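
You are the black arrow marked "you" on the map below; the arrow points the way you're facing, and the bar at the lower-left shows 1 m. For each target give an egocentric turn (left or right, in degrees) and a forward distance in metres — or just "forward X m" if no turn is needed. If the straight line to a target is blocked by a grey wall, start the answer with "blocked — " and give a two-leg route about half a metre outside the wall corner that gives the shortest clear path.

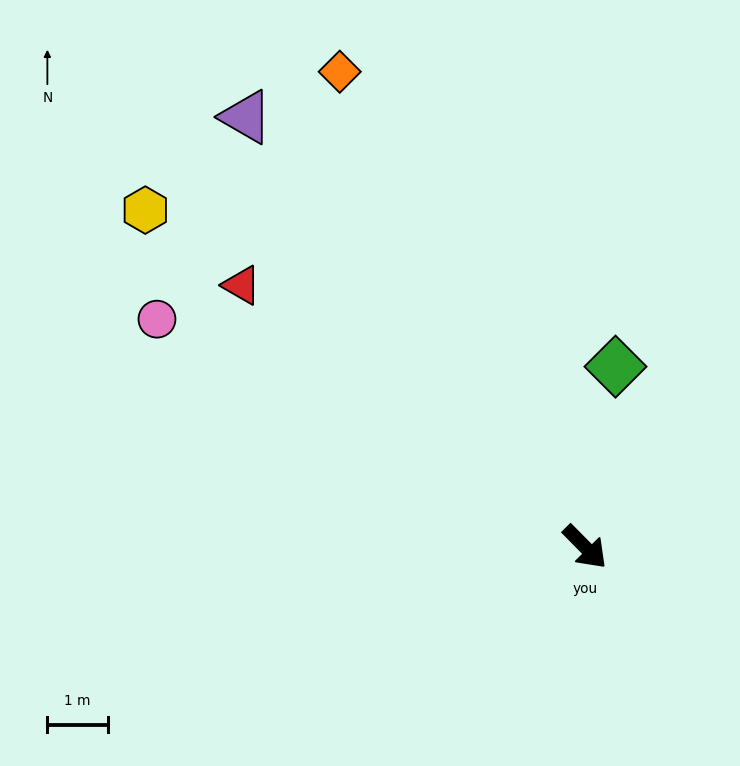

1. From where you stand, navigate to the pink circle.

turn right 163°, forward 8.0 m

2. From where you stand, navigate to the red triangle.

turn right 172°, forward 7.1 m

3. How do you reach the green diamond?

turn left 126°, forward 3.0 m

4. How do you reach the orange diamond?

turn left 163°, forward 8.8 m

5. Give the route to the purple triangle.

turn left 174°, forward 9.0 m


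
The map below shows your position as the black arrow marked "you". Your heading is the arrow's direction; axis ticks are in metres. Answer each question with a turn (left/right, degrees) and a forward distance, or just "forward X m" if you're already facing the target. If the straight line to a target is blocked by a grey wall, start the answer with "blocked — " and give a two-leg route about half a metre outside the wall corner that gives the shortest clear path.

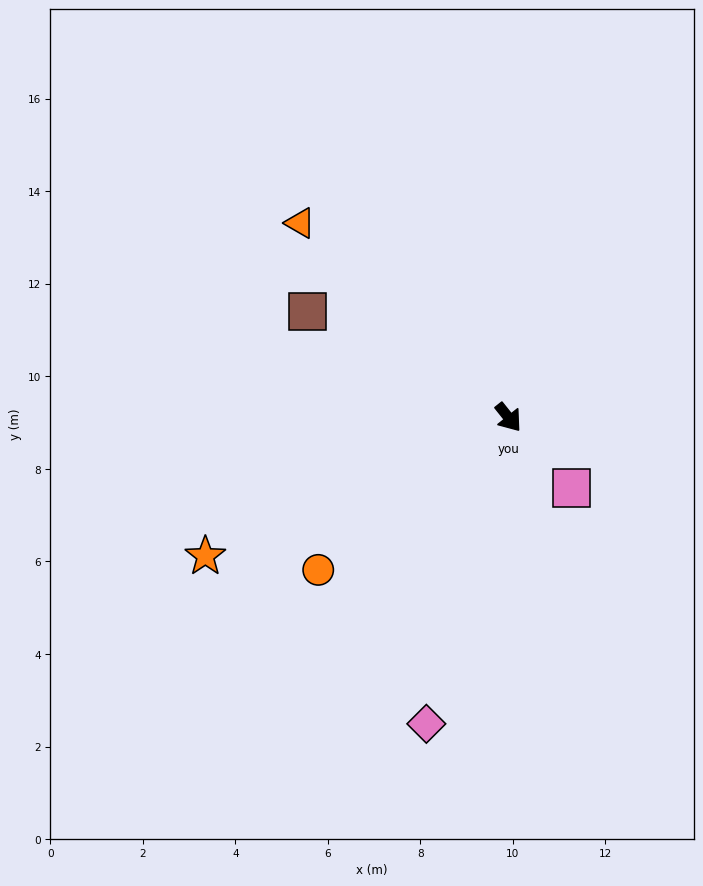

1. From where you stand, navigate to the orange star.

turn right 104°, forward 7.2 m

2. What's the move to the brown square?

turn right 156°, forward 4.9 m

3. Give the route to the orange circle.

turn right 90°, forward 5.3 m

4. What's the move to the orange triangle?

turn right 172°, forward 6.2 m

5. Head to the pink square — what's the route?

turn left 3°, forward 2.0 m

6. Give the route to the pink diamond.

turn right 54°, forward 6.9 m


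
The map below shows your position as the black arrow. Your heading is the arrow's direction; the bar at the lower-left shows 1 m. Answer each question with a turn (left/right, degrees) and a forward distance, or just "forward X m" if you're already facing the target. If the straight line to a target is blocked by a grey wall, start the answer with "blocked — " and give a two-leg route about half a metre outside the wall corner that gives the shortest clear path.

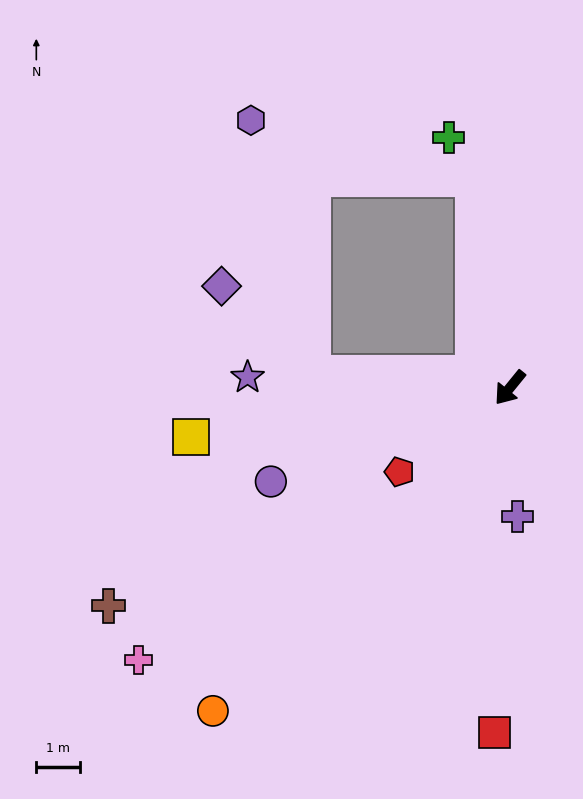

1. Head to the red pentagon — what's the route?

turn right 14°, forward 3.2 m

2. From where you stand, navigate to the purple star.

turn right 53°, forward 6.0 m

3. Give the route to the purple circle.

turn right 29°, forward 5.9 m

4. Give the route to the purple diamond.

blocked — turn right 55°, forward 4.5 m, then turn right 40°, forward 2.9 m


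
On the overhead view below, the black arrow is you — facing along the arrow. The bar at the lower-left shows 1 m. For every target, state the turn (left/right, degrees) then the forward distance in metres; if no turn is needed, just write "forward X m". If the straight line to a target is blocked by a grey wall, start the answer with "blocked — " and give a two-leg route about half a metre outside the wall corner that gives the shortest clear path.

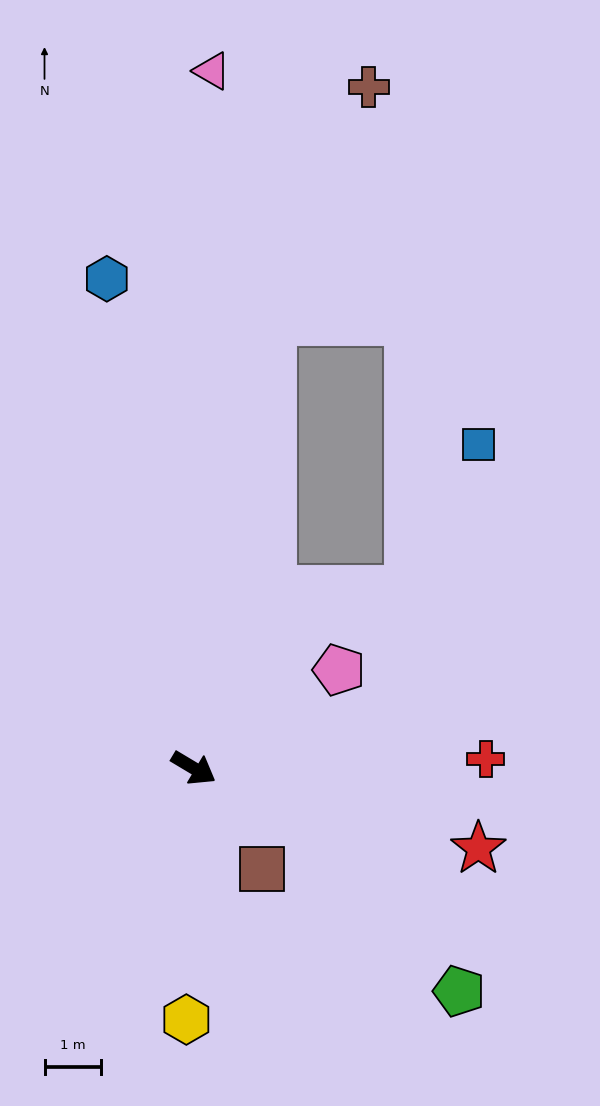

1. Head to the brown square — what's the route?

turn right 25°, forward 2.2 m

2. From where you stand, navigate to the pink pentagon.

turn left 65°, forward 3.1 m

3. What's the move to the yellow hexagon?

turn right 61°, forward 4.5 m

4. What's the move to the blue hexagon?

turn left 131°, forward 8.8 m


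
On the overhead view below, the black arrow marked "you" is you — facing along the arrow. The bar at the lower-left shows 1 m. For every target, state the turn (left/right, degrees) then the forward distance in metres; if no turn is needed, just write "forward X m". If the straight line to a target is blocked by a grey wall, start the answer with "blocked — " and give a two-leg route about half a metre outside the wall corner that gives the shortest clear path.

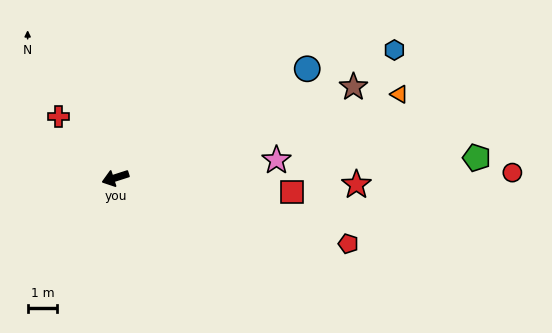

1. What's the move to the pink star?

turn left 168°, forward 5.4 m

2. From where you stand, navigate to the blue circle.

turn right 168°, forward 7.4 m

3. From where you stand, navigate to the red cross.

turn right 65°, forward 2.8 m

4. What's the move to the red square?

turn left 158°, forward 6.0 m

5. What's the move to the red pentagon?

turn left 146°, forward 8.1 m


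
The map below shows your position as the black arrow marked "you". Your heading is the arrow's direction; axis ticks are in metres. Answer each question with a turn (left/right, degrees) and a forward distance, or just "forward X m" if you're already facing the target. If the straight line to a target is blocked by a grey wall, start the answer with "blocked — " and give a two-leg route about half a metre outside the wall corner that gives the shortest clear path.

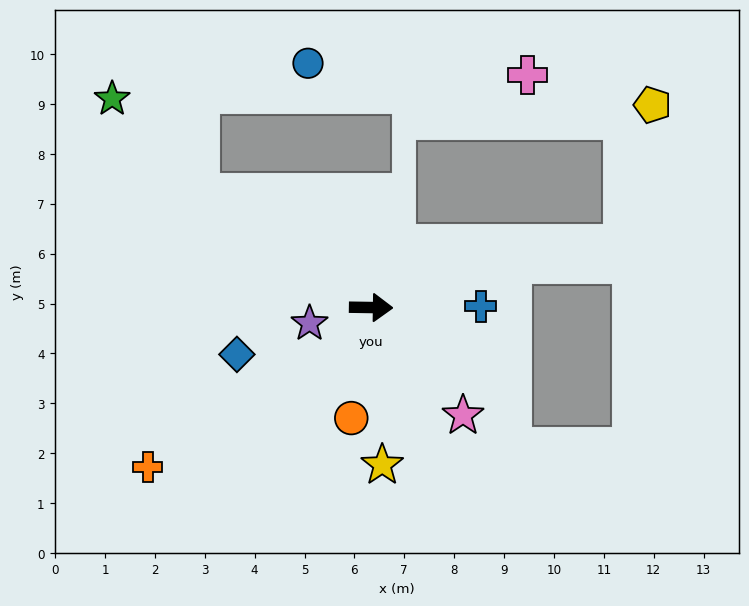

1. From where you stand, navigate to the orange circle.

turn right 99°, forward 2.3 m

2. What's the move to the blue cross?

forward 2.2 m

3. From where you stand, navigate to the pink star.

turn right 49°, forward 2.8 m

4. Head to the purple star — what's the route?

turn right 165°, forward 1.3 m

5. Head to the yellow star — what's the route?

turn right 85°, forward 3.2 m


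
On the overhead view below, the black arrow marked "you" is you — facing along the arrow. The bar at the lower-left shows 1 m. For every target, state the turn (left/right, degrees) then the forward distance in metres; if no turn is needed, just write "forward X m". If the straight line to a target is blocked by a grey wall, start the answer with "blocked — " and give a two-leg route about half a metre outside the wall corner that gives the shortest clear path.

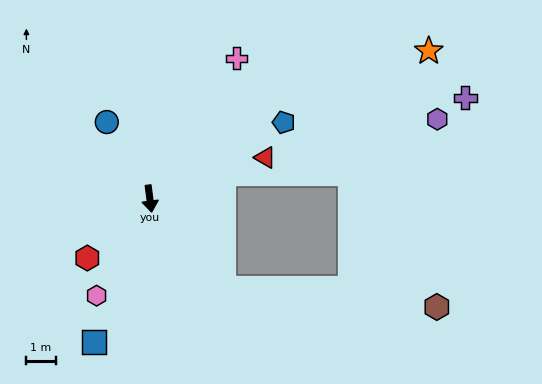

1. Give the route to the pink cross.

turn left 141°, forward 5.6 m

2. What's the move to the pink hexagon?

turn right 36°, forward 3.8 m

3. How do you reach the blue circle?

turn right 158°, forward 3.0 m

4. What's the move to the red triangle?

turn left 102°, forward 4.2 m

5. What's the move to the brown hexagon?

blocked — turn left 32°, forward 4.0 m, then turn left 46°, forward 7.3 m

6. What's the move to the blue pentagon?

turn left 112°, forward 5.3 m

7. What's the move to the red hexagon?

turn right 54°, forward 2.9 m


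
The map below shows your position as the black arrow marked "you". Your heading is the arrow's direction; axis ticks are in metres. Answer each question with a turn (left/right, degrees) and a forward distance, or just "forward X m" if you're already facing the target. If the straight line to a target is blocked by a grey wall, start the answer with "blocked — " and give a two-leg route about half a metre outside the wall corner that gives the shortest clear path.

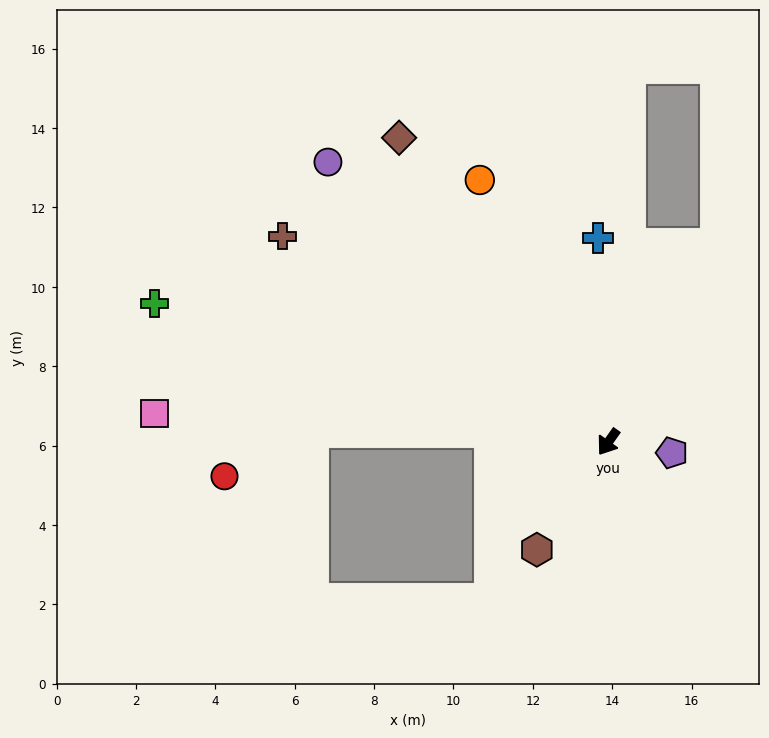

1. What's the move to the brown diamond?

turn right 110°, forward 9.3 m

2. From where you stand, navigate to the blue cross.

turn right 142°, forward 5.1 m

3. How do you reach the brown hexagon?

forward 3.3 m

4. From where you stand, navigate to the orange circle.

turn right 119°, forward 7.4 m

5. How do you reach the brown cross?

turn right 87°, forward 9.7 m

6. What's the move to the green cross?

turn right 72°, forward 12.0 m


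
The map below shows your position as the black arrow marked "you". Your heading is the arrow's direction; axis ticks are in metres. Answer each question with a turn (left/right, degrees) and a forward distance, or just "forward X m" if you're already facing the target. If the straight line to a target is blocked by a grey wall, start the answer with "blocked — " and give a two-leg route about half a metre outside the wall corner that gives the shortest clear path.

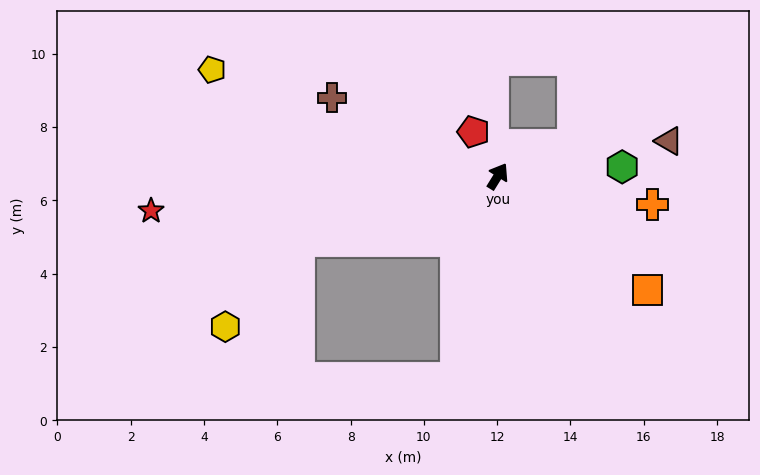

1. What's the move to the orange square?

turn right 95°, forward 5.1 m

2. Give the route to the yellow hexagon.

blocked — turn left 140°, forward 5.7 m, then turn left 31°, forward 3.1 m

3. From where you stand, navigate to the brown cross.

turn left 96°, forward 5.0 m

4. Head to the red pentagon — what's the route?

turn left 60°, forward 1.4 m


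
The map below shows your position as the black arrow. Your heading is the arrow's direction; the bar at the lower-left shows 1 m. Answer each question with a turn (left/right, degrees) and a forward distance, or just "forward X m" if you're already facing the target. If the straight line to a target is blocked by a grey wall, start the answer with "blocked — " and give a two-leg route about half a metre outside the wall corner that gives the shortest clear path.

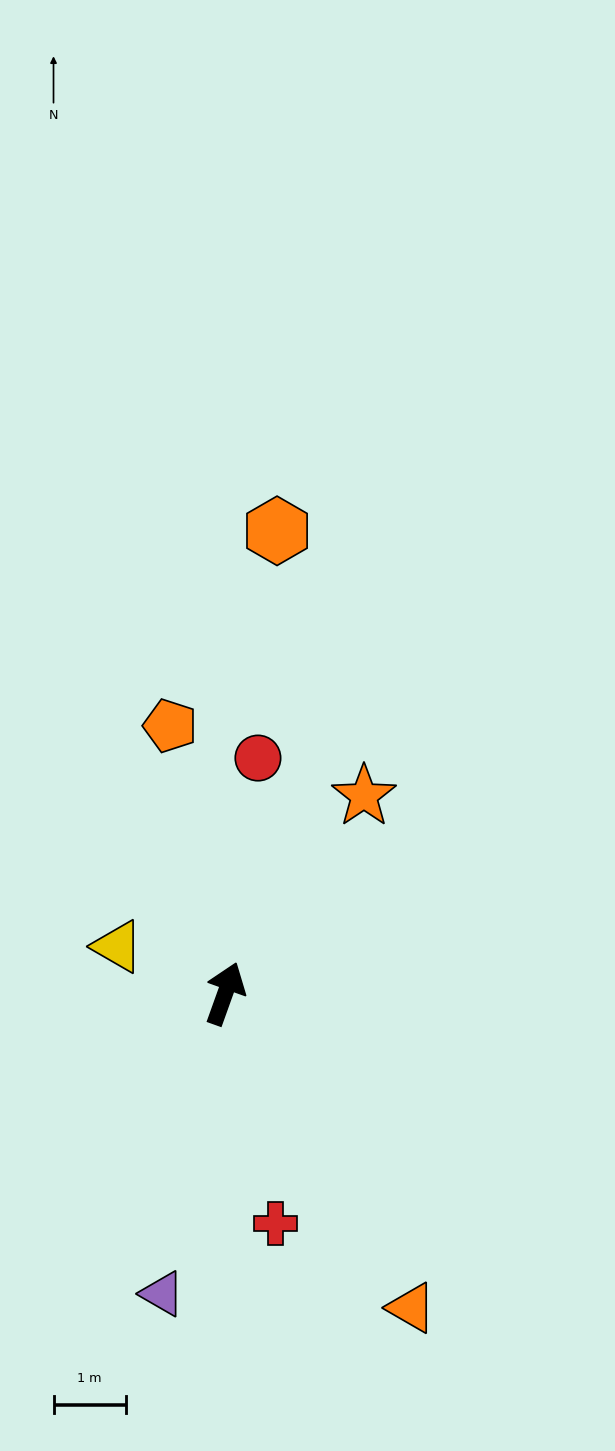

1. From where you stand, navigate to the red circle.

turn left 12°, forward 3.3 m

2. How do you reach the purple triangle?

turn right 172°, forward 4.2 m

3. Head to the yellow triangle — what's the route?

turn left 86°, forward 1.6 m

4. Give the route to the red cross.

turn right 148°, forward 3.3 m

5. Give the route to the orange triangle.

turn right 130°, forward 5.1 m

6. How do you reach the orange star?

turn right 15°, forward 3.3 m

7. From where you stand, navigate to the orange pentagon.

turn left 31°, forward 3.8 m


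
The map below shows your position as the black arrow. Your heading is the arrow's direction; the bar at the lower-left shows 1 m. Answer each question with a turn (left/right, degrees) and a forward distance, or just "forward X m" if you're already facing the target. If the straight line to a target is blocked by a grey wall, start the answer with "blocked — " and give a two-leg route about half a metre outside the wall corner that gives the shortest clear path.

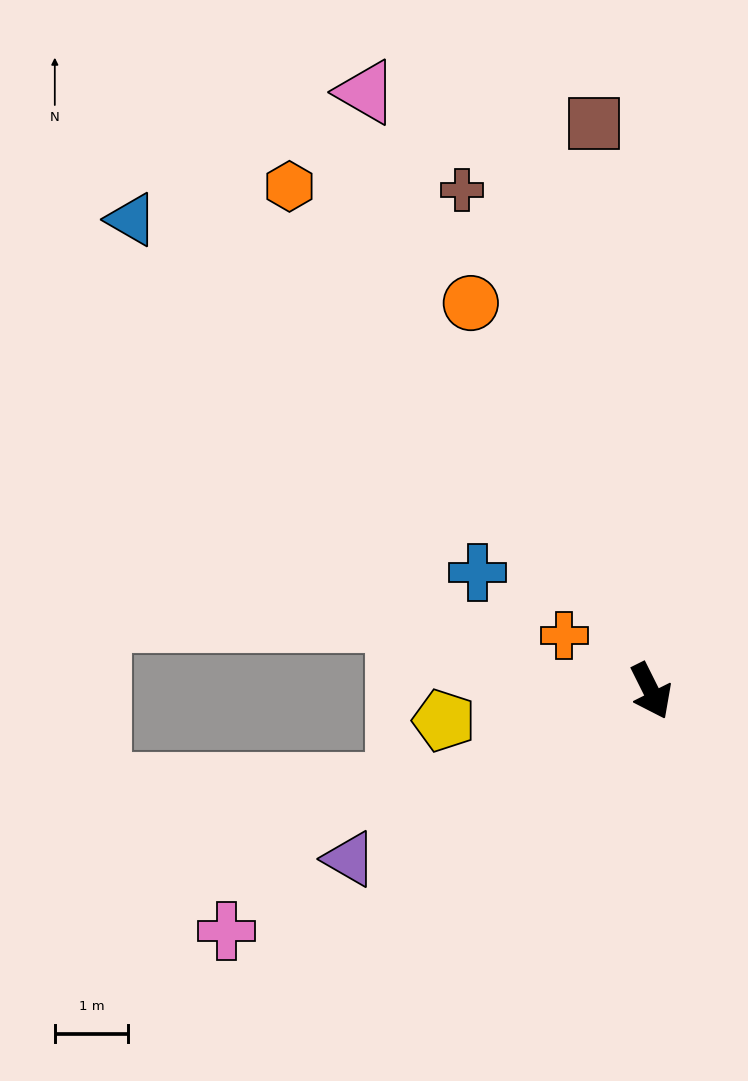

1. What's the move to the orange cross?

turn right 149°, forward 1.4 m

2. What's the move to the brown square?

turn left 159°, forward 7.7 m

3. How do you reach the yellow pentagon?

turn right 108°, forward 2.8 m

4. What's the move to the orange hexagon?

turn right 171°, forward 8.4 m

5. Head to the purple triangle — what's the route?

turn right 87°, forward 4.7 m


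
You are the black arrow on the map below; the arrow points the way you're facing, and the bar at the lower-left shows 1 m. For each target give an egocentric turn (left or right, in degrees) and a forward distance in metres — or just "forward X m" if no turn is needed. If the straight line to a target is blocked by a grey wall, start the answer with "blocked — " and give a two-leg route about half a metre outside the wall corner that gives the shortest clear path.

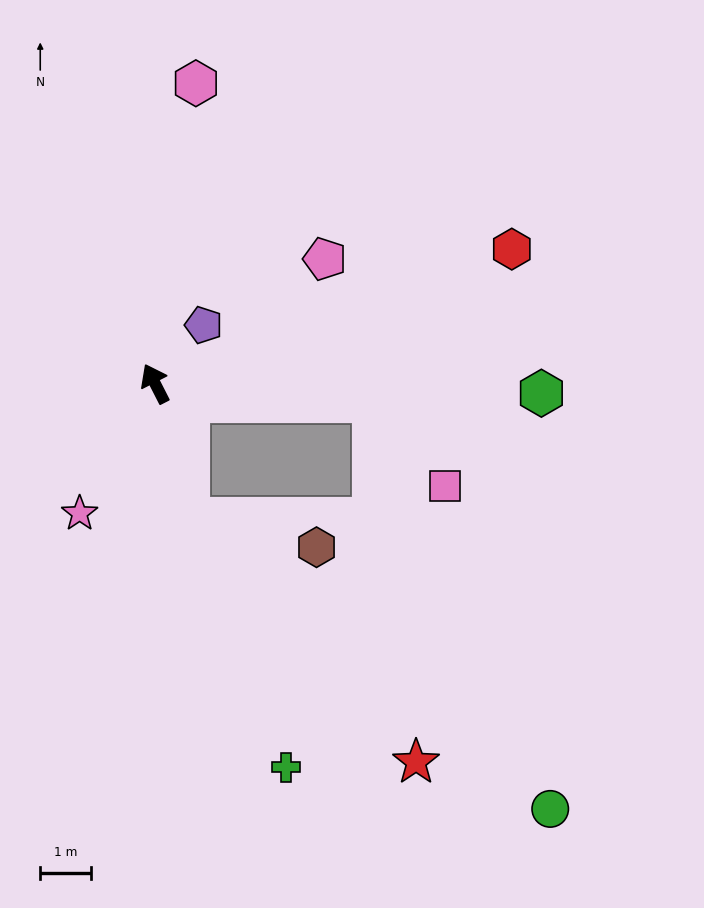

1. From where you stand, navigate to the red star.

blocked — turn left 167°, forward 2.7 m, then turn left 29°, forward 6.6 m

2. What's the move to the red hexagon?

turn right 96°, forward 7.5 m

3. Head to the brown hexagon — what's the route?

blocked — turn left 167°, forward 2.7 m, then turn left 63°, forward 2.6 m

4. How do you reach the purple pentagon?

turn right 67°, forward 1.5 m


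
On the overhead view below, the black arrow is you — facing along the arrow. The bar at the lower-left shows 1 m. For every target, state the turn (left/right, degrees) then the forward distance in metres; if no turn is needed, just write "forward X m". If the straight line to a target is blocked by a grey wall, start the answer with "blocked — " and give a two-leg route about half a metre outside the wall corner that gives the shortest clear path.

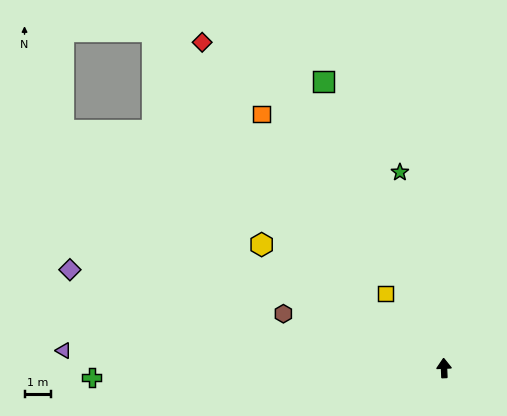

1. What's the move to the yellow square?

turn left 36°, forward 3.6 m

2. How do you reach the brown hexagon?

turn left 69°, forward 6.5 m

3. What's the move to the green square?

turn left 20°, forward 11.9 m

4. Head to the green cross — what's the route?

turn left 89°, forward 13.5 m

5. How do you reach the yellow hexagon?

turn left 53°, forward 8.4 m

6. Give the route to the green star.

turn left 10°, forward 7.7 m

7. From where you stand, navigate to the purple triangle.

turn left 85°, forward 14.6 m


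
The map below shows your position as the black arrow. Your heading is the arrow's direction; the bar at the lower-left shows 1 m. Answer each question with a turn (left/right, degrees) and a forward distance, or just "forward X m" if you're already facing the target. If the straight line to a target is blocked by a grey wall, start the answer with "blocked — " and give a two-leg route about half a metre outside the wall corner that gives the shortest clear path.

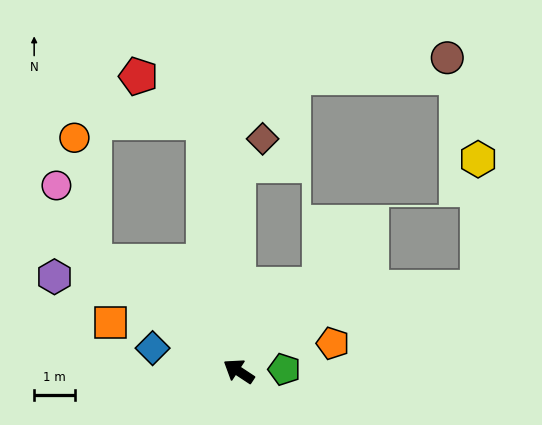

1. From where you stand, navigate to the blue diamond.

turn left 18°, forward 2.2 m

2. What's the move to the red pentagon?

blocked — turn right 49°, forward 6.1 m, then turn left 47°, forward 1.9 m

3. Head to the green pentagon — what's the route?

turn right 144°, forward 1.1 m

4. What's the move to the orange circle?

blocked — turn right 4°, forward 4.4 m, then turn right 43°, forward 3.0 m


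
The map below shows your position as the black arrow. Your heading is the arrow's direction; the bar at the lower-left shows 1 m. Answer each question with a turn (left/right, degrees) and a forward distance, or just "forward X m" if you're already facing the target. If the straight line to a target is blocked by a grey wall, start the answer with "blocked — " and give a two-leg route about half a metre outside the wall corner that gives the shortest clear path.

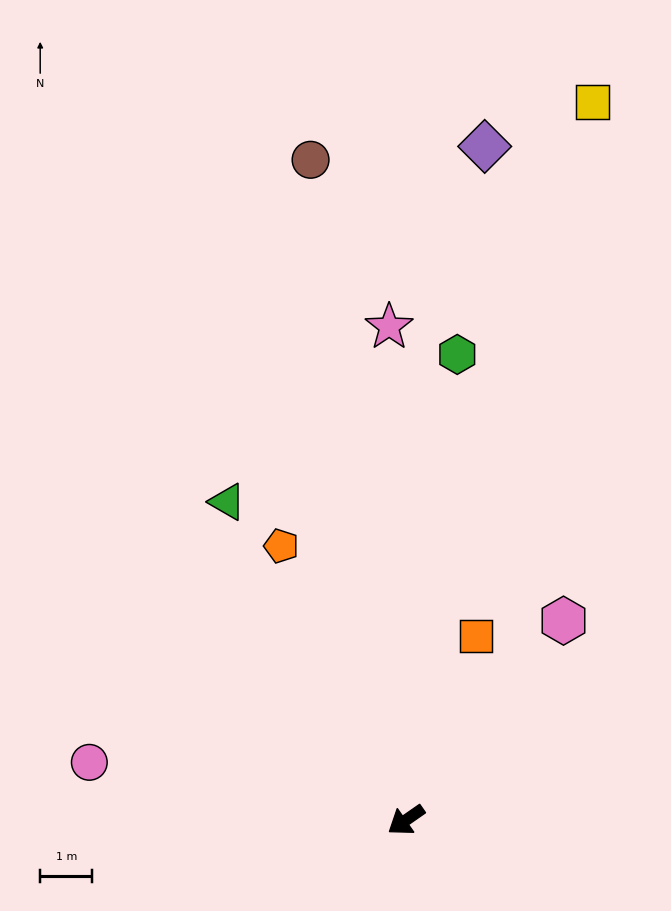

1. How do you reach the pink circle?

turn right 45°, forward 6.2 m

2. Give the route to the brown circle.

turn right 117°, forward 12.8 m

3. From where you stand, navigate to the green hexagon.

turn right 131°, forward 9.0 m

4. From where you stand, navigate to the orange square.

turn right 146°, forward 3.8 m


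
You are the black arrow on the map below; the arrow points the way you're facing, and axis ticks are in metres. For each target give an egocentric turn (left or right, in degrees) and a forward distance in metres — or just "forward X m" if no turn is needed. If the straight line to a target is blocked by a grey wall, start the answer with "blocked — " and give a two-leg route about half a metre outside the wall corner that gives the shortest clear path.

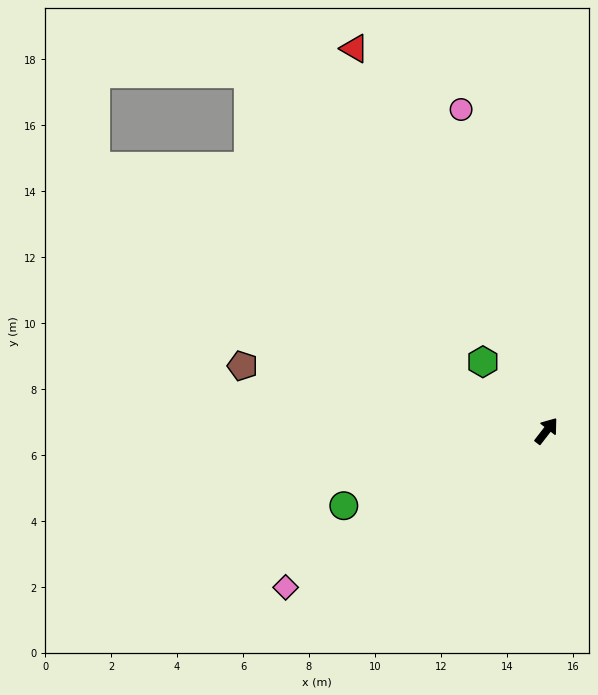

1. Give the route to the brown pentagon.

turn left 116°, forward 9.4 m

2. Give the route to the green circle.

turn left 148°, forward 6.6 m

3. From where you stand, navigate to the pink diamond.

turn left 159°, forward 9.2 m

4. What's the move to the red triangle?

turn left 64°, forward 13.0 m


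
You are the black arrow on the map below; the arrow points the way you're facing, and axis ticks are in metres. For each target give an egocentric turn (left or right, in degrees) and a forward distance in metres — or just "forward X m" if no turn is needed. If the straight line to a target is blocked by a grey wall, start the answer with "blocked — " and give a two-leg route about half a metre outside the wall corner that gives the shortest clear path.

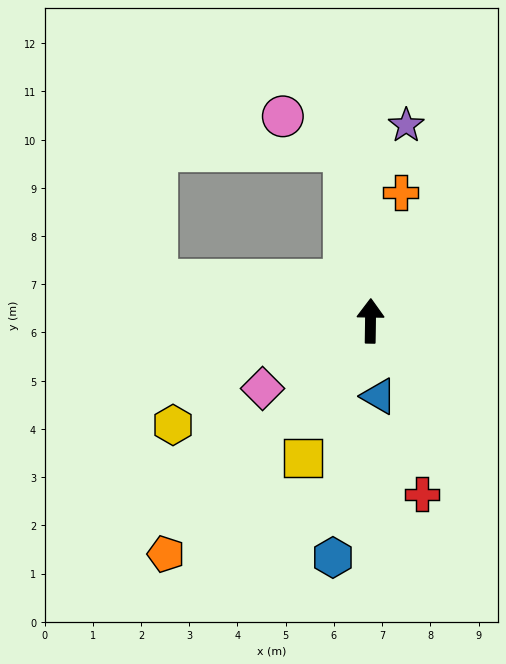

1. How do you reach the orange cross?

turn right 12°, forward 2.7 m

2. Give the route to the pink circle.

blocked — turn left 10°, forward 3.6 m, then turn left 51°, forward 1.5 m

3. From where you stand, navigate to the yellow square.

turn left 155°, forward 3.2 m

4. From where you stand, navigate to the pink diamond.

turn left 123°, forward 2.6 m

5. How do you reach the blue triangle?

turn right 173°, forward 1.6 m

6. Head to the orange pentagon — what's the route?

turn left 140°, forward 6.4 m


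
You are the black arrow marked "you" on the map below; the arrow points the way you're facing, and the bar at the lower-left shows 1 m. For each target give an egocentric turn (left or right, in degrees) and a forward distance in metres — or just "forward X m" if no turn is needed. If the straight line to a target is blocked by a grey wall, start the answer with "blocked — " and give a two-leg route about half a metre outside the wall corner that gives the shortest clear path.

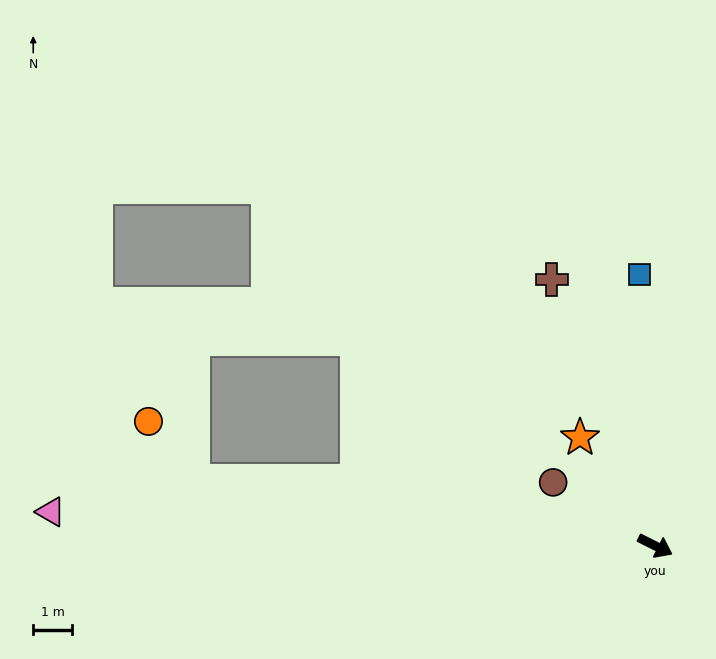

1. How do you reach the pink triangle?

turn right 157°, forward 15.6 m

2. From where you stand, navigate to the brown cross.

turn left 138°, forward 7.3 m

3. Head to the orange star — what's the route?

turn left 151°, forward 3.4 m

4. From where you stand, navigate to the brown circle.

turn left 175°, forward 3.1 m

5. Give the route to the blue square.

turn left 120°, forward 7.0 m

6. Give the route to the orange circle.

blocked — turn right 162°, forward 12.0 m, then turn right 44°, forward 1.9 m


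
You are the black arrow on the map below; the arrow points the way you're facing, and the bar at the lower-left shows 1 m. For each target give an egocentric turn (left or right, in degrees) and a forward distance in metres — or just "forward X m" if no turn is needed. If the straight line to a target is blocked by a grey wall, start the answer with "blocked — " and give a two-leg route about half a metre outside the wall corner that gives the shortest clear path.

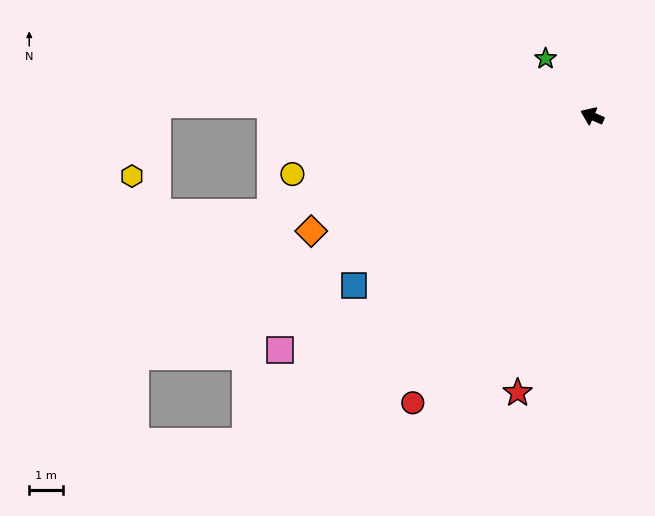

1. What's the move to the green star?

turn right 27°, forward 2.2 m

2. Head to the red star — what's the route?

turn left 98°, forward 8.5 m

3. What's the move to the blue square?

turn left 59°, forward 8.7 m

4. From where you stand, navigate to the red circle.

turn left 82°, forward 10.1 m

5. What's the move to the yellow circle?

turn left 34°, forward 9.1 m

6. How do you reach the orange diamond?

turn left 46°, forward 9.0 m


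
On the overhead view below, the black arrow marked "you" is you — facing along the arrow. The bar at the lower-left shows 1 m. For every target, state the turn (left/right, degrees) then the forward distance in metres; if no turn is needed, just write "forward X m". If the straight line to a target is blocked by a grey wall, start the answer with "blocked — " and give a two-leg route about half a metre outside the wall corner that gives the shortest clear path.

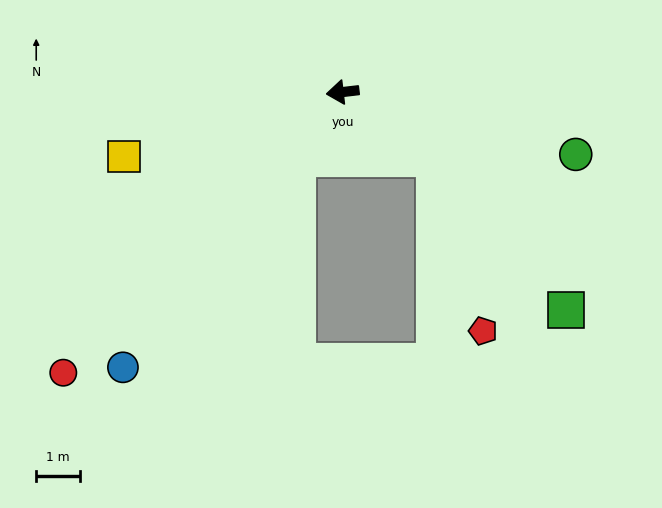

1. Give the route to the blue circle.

turn left 45°, forward 8.0 m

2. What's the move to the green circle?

turn left 158°, forward 5.5 m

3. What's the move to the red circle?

turn left 38°, forward 9.0 m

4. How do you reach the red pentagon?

blocked — turn left 137°, forward 2.6 m, then turn right 38°, forward 4.1 m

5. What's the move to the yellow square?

turn left 10°, forward 5.2 m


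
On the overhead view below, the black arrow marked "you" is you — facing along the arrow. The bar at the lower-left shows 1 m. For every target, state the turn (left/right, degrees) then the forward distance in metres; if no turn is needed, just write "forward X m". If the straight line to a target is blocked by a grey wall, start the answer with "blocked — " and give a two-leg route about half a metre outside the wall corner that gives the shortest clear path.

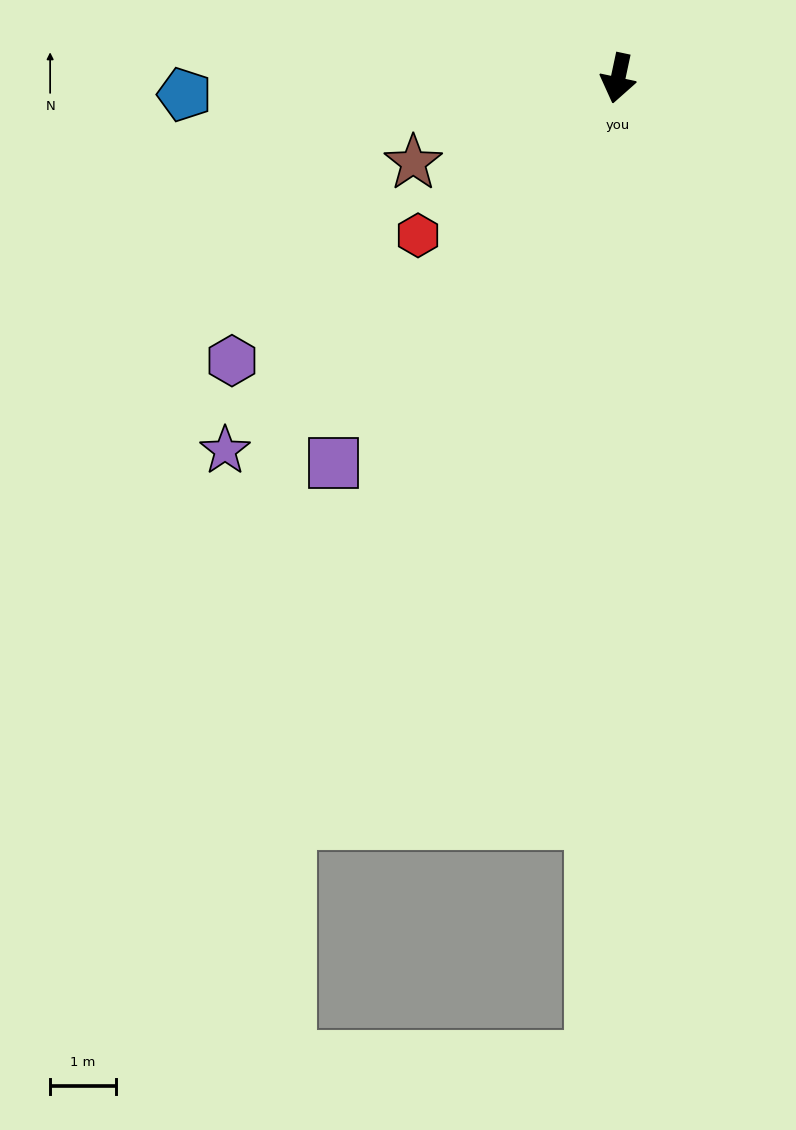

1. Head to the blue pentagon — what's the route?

turn right 76°, forward 6.6 m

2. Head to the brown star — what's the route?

turn right 56°, forward 3.4 m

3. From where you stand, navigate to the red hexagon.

turn right 40°, forward 3.9 m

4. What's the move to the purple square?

turn right 24°, forward 7.2 m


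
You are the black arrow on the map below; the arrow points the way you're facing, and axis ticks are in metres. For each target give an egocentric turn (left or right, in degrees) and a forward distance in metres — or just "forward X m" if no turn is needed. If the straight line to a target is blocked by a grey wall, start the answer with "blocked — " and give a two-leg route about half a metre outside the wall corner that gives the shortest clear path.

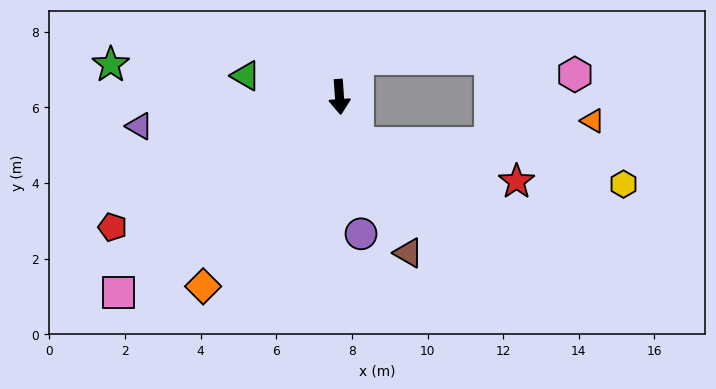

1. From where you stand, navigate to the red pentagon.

turn right 64°, forward 6.9 m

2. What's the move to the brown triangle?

turn left 20°, forward 4.5 m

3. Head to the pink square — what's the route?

turn right 52°, forward 7.8 m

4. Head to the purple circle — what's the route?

turn left 5°, forward 3.7 m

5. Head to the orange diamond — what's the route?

turn right 40°, forward 6.2 m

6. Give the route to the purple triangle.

turn right 86°, forward 5.3 m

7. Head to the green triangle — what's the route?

turn right 107°, forward 2.5 m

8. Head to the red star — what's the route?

blocked — turn left 18°, forward 1.3 m, then turn left 54°, forward 4.3 m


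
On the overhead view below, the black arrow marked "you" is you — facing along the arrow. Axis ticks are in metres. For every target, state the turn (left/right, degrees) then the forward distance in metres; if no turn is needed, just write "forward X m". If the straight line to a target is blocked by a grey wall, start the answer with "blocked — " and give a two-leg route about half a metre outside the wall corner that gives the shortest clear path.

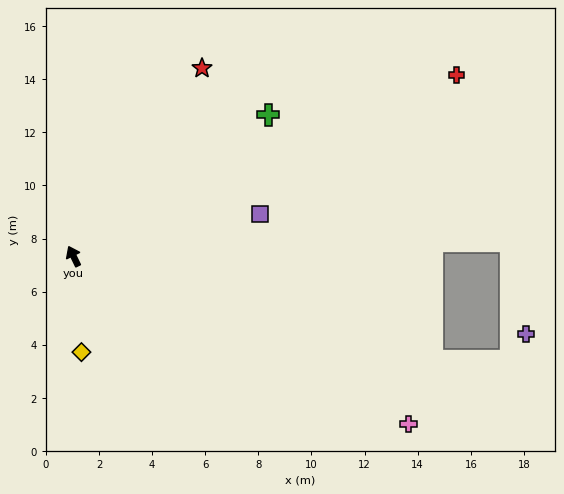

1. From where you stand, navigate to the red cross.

turn right 91°, forward 16.0 m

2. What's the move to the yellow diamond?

turn left 159°, forward 3.6 m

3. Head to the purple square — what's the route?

turn right 103°, forward 7.2 m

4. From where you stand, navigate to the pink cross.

turn right 143°, forward 14.1 m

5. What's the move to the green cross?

turn right 80°, forward 9.1 m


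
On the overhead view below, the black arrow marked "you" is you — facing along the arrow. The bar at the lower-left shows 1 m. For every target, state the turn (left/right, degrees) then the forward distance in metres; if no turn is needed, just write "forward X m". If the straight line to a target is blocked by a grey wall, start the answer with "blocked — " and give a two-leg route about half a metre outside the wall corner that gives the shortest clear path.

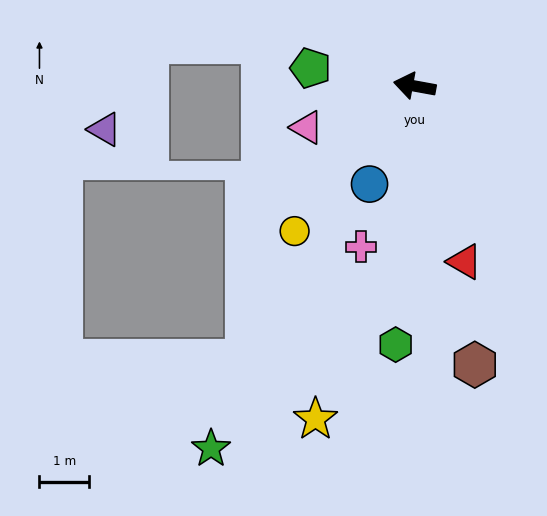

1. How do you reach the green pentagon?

forward 2.1 m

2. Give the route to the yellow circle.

turn left 61°, forward 3.8 m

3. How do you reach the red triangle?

turn left 116°, forward 3.7 m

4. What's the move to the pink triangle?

turn left 31°, forward 2.3 m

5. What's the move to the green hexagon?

turn left 96°, forward 5.2 m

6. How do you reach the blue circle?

turn left 76°, forward 2.2 m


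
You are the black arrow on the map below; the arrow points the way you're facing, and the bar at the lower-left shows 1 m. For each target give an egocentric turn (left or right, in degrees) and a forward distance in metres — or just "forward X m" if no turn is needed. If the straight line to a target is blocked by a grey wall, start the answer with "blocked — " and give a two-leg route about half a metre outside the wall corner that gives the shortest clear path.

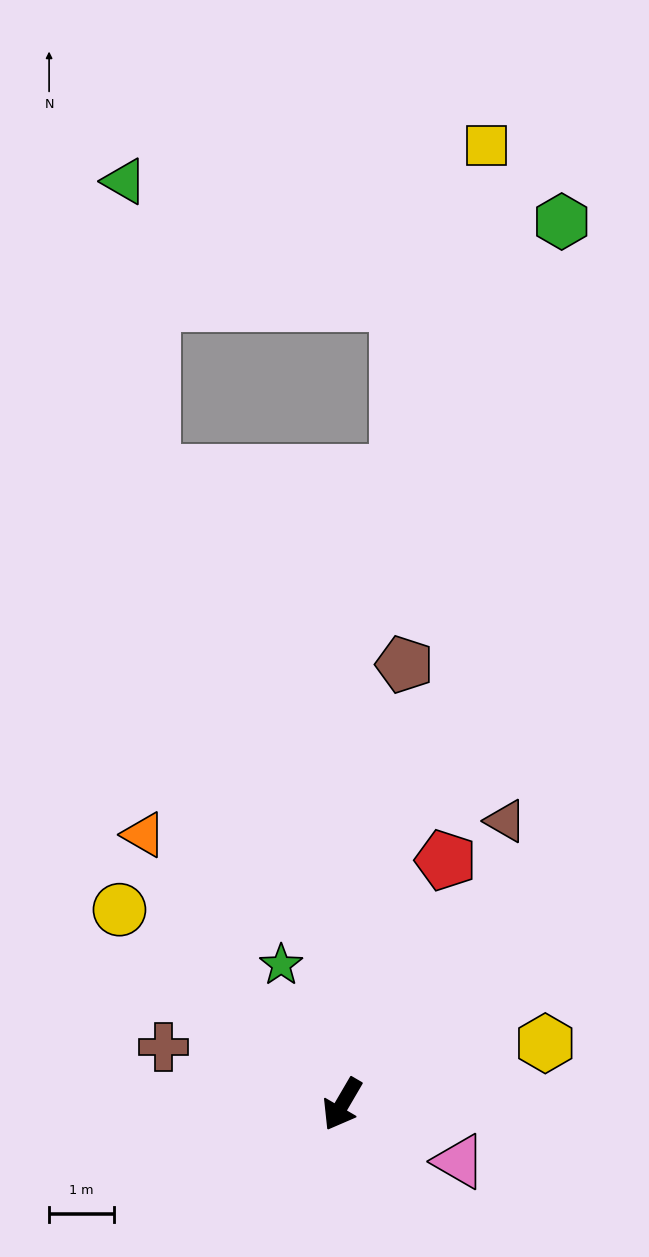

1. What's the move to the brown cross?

turn right 77°, forward 2.9 m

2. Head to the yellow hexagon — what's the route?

turn left 137°, forward 3.3 m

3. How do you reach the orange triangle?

turn right 113°, forward 5.2 m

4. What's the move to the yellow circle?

turn right 101°, forward 4.6 m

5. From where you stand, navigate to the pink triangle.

turn left 94°, forward 2.0 m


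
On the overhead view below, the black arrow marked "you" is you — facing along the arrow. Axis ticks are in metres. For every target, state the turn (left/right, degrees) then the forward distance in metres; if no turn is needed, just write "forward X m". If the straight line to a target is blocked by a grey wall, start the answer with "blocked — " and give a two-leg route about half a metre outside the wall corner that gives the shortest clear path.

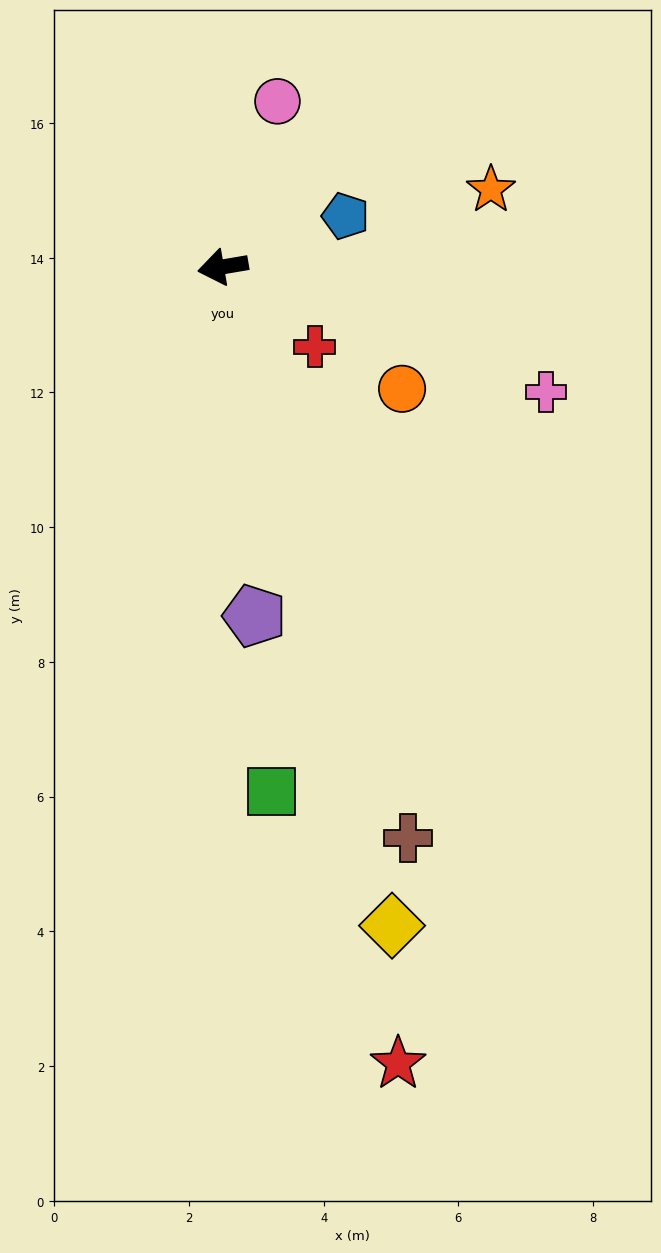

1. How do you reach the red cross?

turn left 129°, forward 1.8 m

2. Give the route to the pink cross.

turn left 149°, forward 5.1 m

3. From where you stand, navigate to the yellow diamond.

turn left 95°, forward 10.1 m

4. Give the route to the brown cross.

turn left 98°, forward 8.9 m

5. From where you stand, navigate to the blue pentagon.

turn right 167°, forward 2.0 m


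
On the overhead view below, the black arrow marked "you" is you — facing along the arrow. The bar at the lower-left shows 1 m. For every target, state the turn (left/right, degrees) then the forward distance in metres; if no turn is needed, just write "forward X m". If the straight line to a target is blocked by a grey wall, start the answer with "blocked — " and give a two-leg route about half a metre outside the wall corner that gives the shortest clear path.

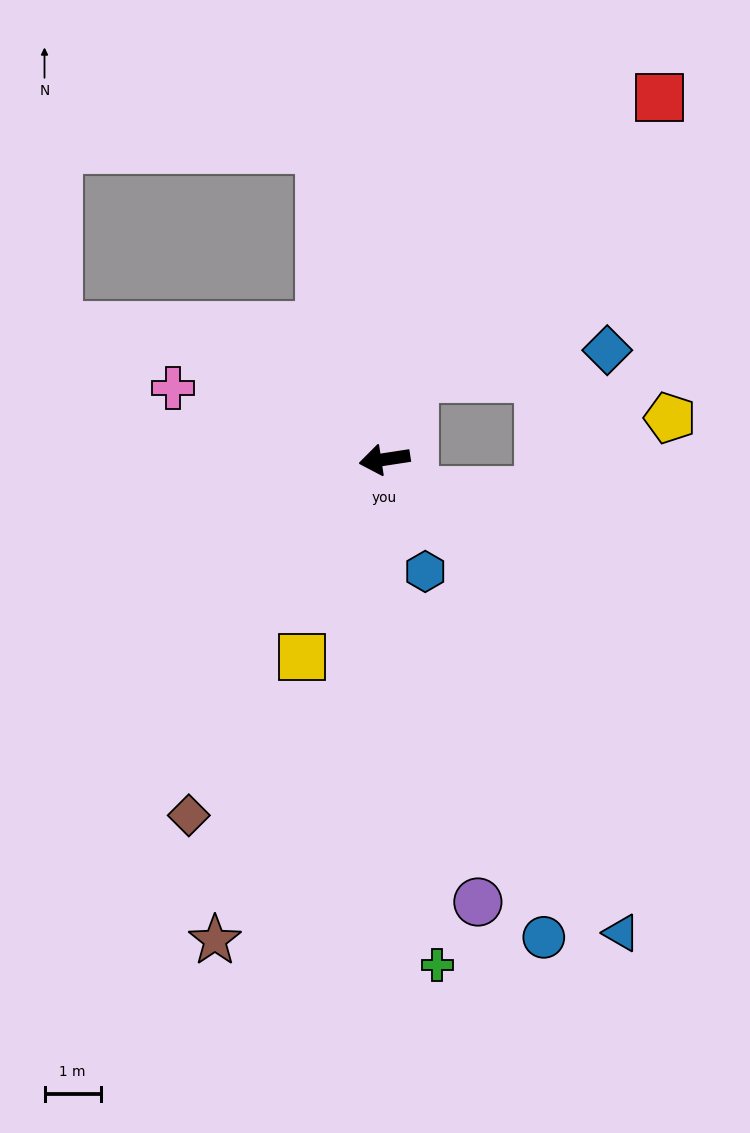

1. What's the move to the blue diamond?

blocked — turn right 119°, forward 1.5 m, then turn right 61°, forward 3.5 m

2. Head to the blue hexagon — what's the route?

turn left 101°, forward 2.1 m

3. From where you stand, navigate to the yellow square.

turn left 59°, forward 3.8 m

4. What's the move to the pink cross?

turn right 27°, forward 4.0 m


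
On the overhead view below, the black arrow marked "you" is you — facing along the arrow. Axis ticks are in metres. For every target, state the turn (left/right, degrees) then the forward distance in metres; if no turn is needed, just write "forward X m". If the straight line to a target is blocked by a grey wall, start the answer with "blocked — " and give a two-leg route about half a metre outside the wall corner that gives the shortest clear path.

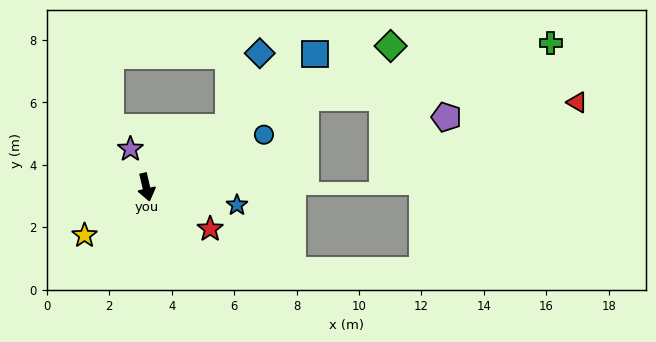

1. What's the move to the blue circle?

turn left 101°, forward 4.1 m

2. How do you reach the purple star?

turn right 171°, forward 1.3 m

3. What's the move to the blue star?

turn left 66°, forward 3.0 m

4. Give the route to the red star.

turn left 44°, forward 2.4 m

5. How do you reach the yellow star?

turn right 65°, forward 2.5 m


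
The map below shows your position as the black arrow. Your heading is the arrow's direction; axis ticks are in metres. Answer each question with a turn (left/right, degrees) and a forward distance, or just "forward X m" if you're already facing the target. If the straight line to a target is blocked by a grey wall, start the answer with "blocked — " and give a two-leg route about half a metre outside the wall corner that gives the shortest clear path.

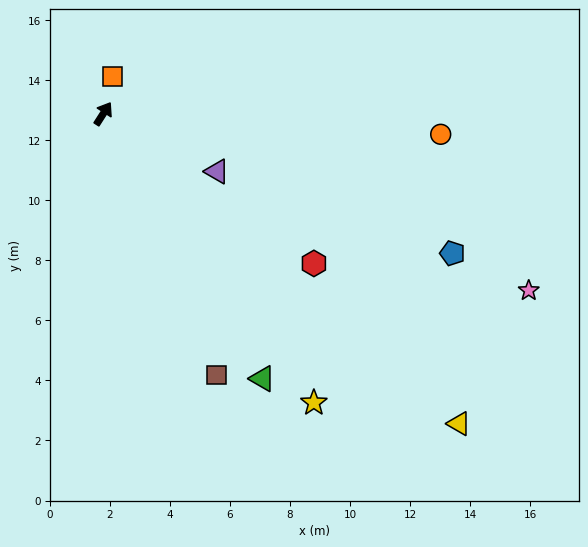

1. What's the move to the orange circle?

turn right 61°, forward 11.3 m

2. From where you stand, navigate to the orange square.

turn left 18°, forward 1.3 m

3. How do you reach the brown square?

turn right 124°, forward 9.5 m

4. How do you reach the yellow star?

turn right 111°, forward 11.9 m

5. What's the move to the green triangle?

turn right 116°, forward 10.3 m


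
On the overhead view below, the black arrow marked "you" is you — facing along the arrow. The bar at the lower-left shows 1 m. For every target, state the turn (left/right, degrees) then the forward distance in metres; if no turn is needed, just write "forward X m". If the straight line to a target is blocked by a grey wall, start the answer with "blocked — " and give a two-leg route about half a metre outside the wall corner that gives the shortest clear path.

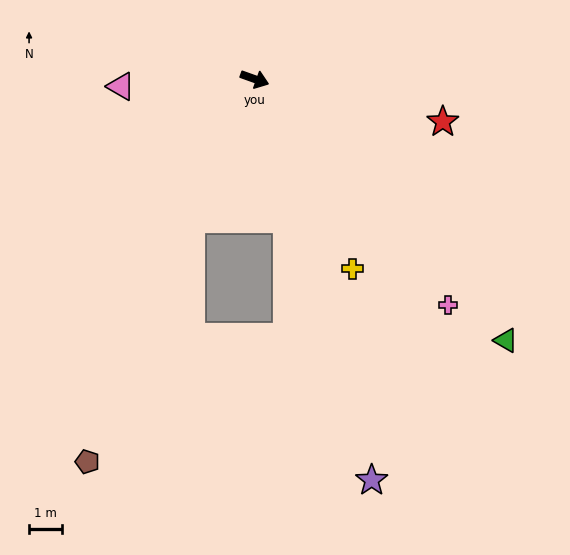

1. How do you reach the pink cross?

turn right 30°, forward 9.1 m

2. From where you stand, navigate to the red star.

turn left 7°, forward 5.9 m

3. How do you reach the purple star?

turn right 54°, forward 12.8 m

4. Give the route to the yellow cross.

turn right 43°, forward 6.5 m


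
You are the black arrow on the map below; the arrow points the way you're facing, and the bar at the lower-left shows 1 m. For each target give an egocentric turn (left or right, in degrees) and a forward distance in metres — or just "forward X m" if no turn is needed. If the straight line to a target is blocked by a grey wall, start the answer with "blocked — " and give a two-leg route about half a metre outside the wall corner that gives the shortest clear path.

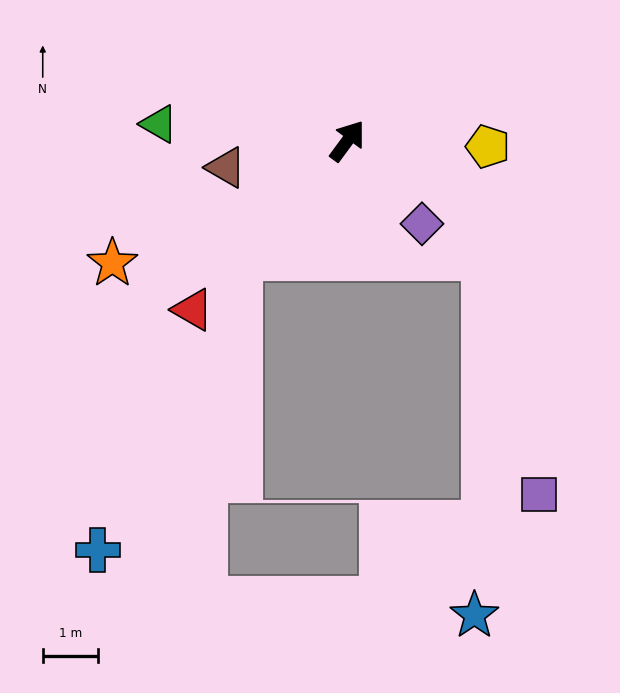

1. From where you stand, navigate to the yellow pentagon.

turn right 56°, forward 2.5 m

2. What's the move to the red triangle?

turn left 174°, forward 4.1 m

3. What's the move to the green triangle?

turn left 121°, forward 3.4 m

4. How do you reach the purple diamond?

turn right 102°, forward 2.0 m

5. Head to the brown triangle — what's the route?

turn left 139°, forward 2.2 m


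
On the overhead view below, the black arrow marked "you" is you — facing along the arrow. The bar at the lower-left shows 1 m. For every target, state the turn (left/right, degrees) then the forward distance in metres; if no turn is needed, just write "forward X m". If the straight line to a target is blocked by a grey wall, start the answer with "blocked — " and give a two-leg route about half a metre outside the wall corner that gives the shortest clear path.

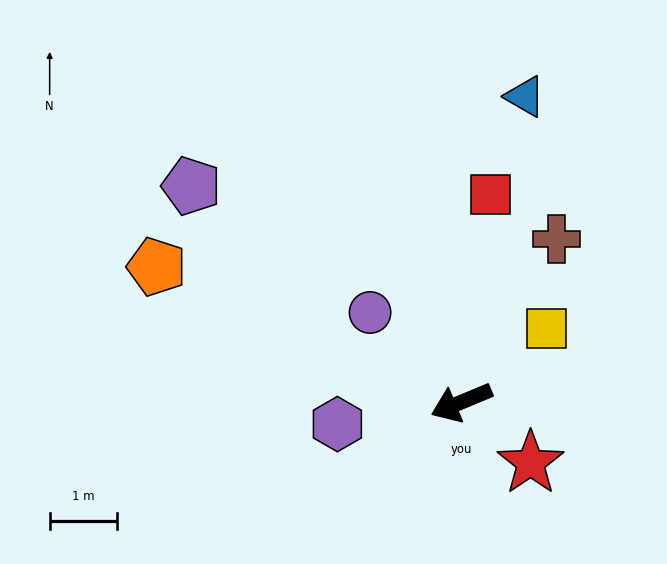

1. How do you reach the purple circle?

turn right 67°, forward 1.9 m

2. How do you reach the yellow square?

turn right 162°, forward 1.7 m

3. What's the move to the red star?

turn left 116°, forward 1.4 m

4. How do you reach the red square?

turn right 121°, forward 3.1 m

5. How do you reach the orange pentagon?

turn right 47°, forward 5.0 m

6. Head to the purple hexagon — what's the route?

turn right 13°, forward 1.9 m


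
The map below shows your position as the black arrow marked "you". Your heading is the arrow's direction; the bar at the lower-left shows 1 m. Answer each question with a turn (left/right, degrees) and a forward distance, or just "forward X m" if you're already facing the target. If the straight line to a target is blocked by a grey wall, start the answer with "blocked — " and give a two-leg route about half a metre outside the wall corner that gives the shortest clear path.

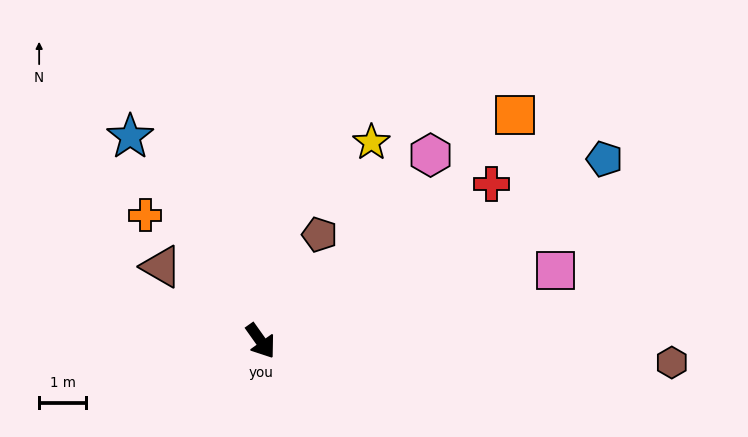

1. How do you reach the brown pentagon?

turn left 116°, forward 2.6 m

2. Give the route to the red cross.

turn left 89°, forward 5.9 m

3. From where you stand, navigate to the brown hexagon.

turn left 52°, forward 8.7 m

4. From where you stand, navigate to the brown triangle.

turn right 162°, forward 2.6 m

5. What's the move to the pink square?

turn left 68°, forward 6.4 m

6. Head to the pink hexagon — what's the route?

turn left 102°, forward 5.3 m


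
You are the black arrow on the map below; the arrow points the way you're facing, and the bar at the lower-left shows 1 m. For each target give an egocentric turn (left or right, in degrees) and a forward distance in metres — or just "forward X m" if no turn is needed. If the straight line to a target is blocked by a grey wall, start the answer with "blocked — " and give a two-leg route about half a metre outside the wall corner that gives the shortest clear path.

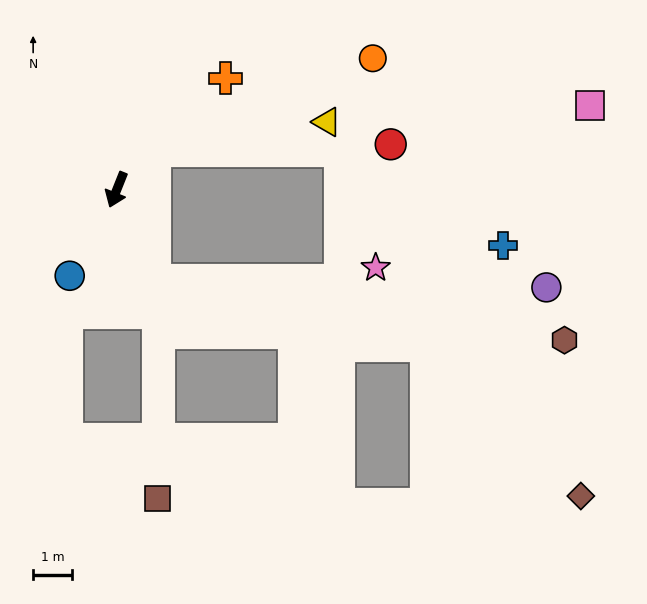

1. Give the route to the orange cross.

turn left 158°, forward 4.0 m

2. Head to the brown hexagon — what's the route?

blocked — turn left 44°, forward 2.5 m, then turn left 60°, forward 10.6 m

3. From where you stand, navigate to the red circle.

blocked — turn left 158°, forward 1.4 m, then turn right 45°, forward 6.1 m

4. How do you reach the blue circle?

turn right 7°, forward 2.5 m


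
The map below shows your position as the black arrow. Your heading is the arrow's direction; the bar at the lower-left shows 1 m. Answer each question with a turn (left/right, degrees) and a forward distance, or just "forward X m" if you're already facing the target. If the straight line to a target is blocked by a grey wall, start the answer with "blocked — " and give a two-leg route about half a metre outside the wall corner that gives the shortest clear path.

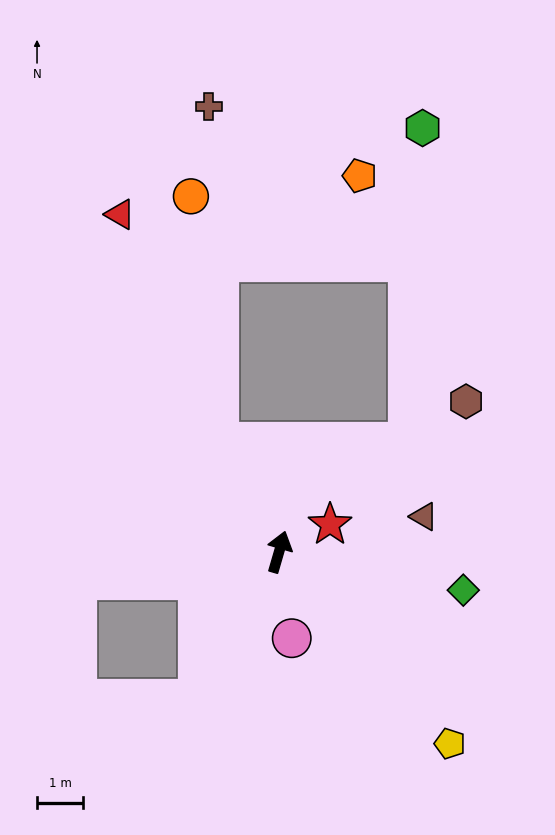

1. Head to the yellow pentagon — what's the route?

turn right 122°, forward 5.6 m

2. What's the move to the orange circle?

blocked — turn left 45°, forward 2.7 m, then turn right 22°, forward 5.4 m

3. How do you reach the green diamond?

turn right 86°, forward 4.1 m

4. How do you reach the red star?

turn right 46°, forward 1.3 m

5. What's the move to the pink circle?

turn right 155°, forward 1.9 m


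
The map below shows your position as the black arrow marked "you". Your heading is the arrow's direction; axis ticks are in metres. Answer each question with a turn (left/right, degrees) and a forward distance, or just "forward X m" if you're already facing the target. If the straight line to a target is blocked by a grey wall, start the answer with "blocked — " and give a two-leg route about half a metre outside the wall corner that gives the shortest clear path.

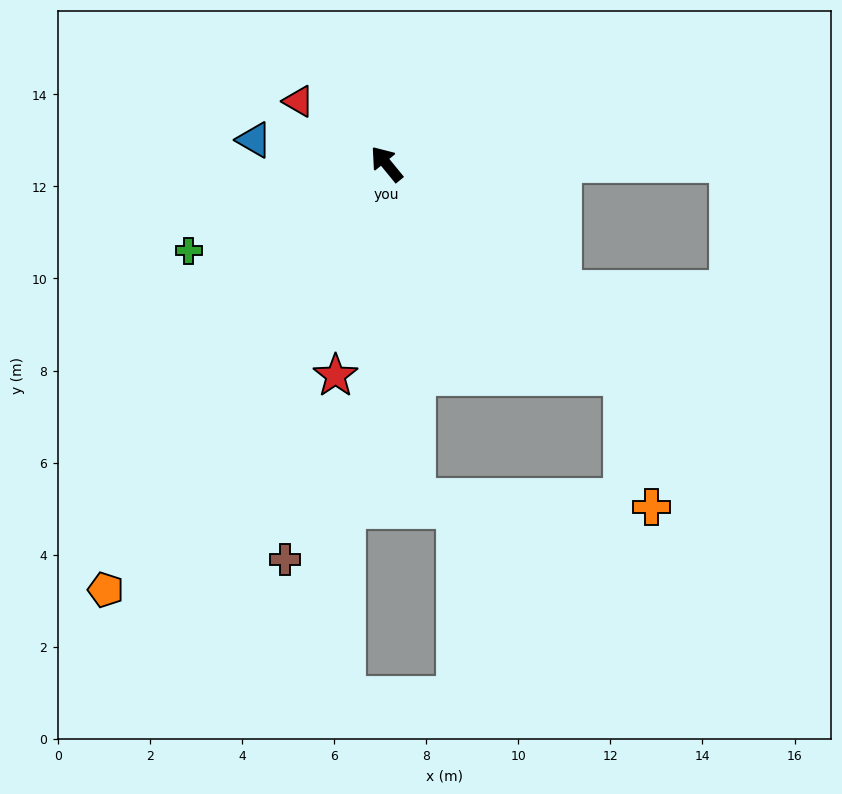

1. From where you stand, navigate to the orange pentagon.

turn left 107°, forward 11.1 m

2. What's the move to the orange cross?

blocked — turn right 171°, forward 6.9 m, then turn right 36°, forward 2.9 m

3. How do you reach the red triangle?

turn left 15°, forward 2.3 m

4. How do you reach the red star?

turn left 127°, forward 4.7 m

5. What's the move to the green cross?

turn left 74°, forward 4.7 m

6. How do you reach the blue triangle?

turn left 40°, forward 2.9 m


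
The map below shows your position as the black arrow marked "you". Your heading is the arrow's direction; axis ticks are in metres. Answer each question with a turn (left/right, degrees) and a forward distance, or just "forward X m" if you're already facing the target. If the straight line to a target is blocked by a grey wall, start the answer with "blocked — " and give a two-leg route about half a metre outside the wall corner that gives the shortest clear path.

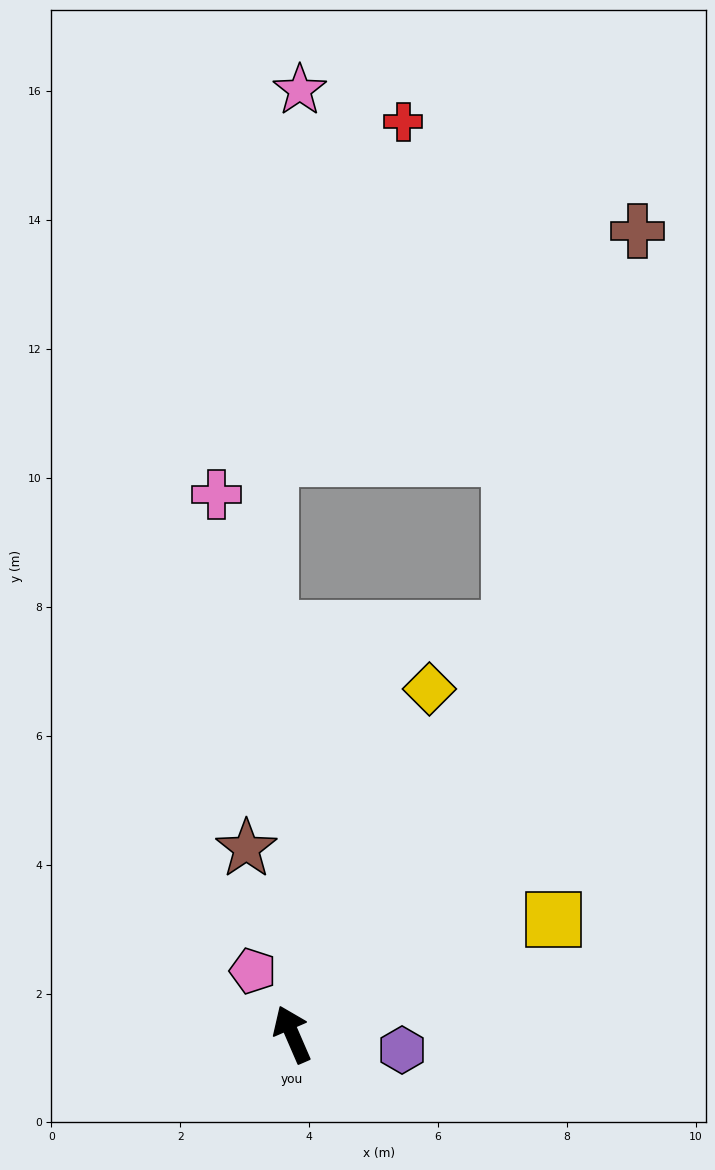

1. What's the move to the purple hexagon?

turn right 122°, forward 1.7 m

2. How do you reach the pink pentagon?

turn left 8°, forward 1.2 m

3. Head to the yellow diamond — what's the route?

turn right 45°, forward 5.8 m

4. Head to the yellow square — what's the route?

turn right 90°, forward 4.4 m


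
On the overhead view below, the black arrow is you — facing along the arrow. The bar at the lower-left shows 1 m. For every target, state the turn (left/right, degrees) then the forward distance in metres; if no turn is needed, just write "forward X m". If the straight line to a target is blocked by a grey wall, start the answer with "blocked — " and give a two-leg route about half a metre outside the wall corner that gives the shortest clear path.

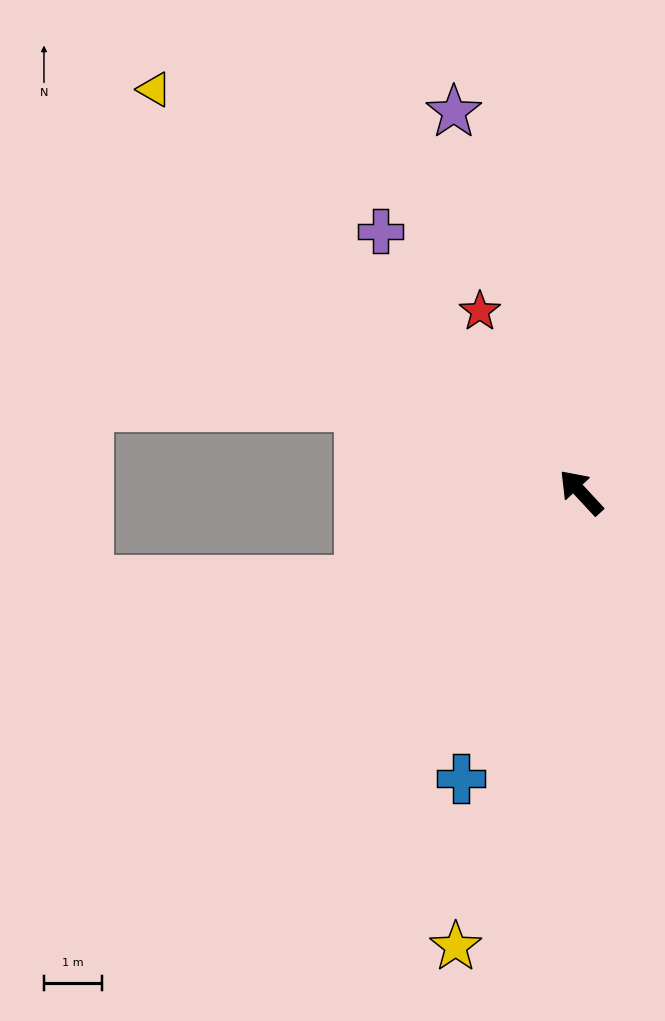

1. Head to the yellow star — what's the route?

turn left 122°, forward 8.1 m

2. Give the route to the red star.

turn right 14°, forward 3.6 m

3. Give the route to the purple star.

turn right 24°, forward 6.9 m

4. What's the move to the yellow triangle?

turn left 4°, forward 10.1 m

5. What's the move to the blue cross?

turn left 114°, forward 5.3 m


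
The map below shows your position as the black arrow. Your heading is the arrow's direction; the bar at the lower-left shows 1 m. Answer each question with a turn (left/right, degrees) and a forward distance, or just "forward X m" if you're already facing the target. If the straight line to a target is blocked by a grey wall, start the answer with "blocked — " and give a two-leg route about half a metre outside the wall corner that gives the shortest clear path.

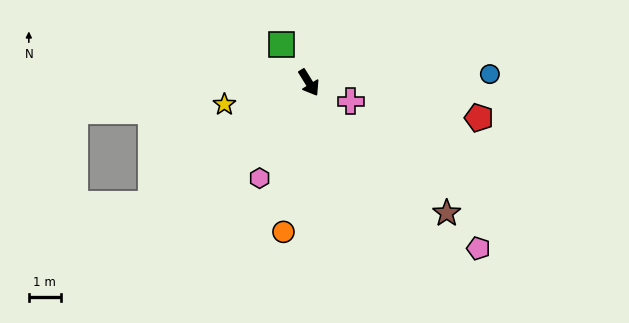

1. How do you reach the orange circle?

turn right 41°, forward 4.7 m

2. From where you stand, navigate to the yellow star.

turn right 107°, forward 2.7 m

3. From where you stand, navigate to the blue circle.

turn left 61°, forward 5.6 m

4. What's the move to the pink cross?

turn left 34°, forward 1.4 m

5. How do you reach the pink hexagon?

turn right 59°, forward 3.3 m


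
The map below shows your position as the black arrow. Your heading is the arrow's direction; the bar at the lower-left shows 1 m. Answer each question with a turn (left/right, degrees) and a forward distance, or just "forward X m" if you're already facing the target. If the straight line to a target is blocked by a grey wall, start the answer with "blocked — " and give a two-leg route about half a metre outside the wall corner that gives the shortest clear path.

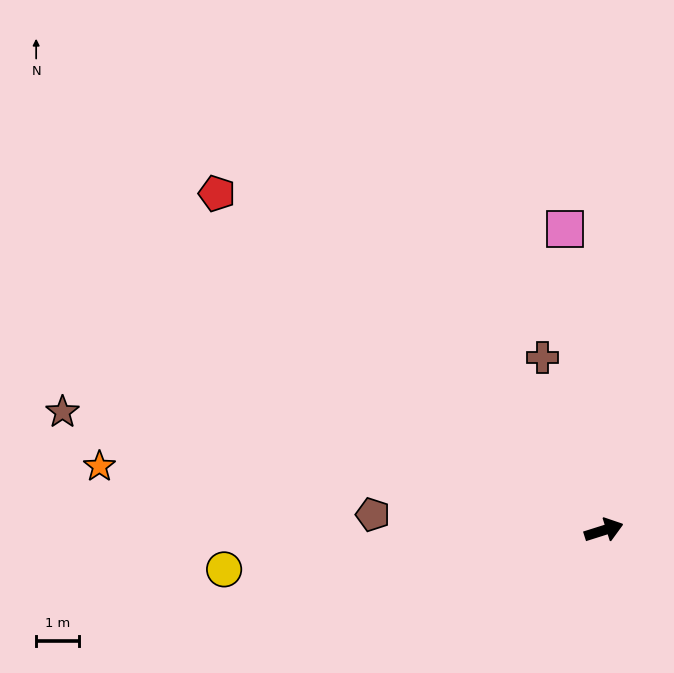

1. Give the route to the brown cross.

turn left 92°, forward 4.3 m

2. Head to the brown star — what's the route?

turn left 150°, forward 12.9 m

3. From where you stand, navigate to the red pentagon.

turn left 121°, forward 12.0 m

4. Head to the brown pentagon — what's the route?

turn left 159°, forward 5.4 m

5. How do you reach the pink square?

turn left 80°, forward 7.1 m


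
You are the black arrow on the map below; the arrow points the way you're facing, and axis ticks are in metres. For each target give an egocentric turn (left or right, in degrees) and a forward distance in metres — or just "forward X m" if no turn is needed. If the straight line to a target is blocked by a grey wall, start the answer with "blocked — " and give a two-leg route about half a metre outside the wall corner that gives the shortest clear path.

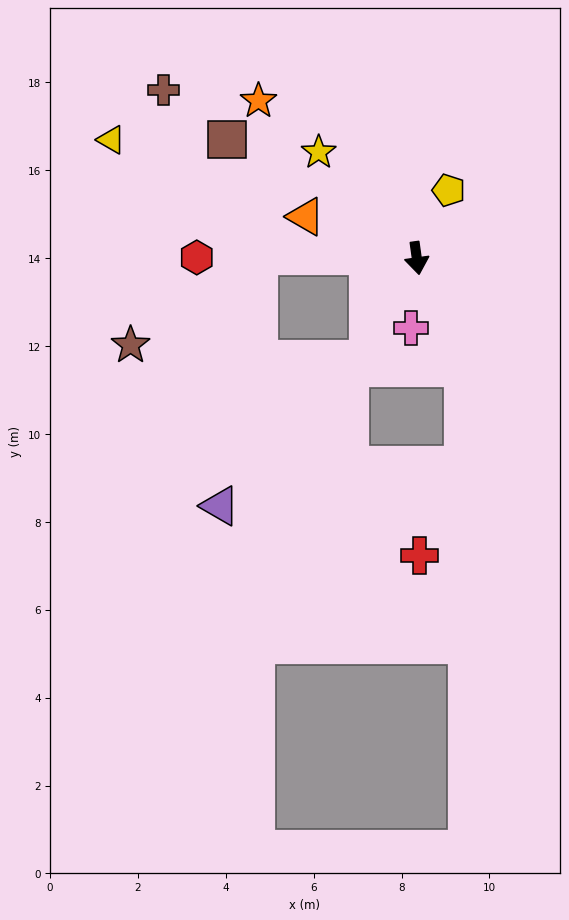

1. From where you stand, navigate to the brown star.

blocked — turn right 99°, forward 3.6 m, then turn left 36°, forward 3.6 m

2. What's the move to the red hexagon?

turn right 98°, forward 5.0 m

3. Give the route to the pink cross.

turn right 13°, forward 1.6 m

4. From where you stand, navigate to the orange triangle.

turn right 118°, forward 2.7 m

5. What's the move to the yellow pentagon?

turn left 147°, forward 1.7 m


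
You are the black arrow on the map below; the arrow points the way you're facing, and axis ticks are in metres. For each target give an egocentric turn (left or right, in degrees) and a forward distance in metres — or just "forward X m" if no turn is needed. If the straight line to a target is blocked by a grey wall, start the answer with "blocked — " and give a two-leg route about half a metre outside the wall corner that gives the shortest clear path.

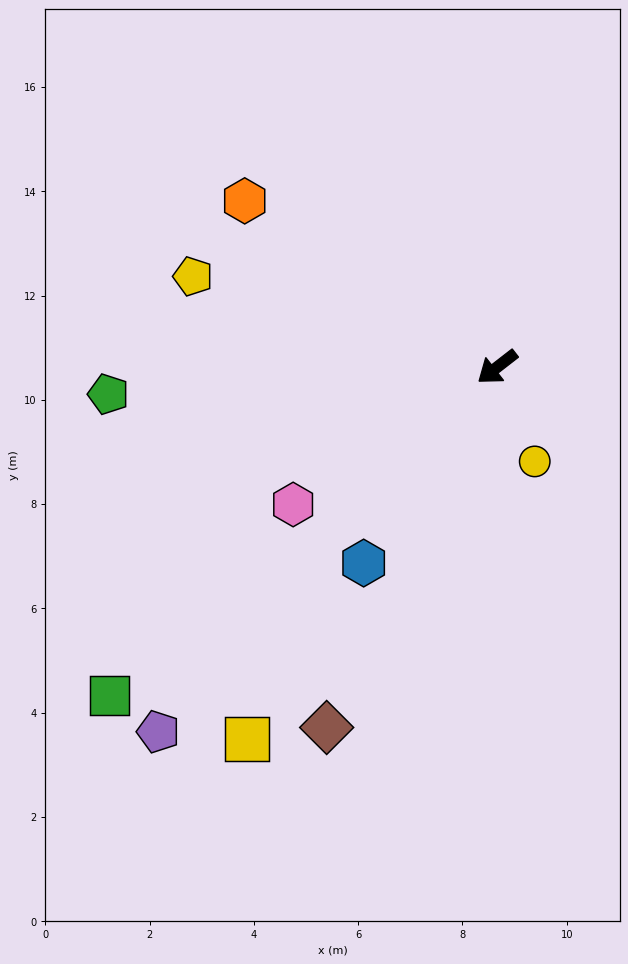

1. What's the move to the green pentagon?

turn right 34°, forward 7.5 m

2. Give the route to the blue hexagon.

turn left 18°, forward 4.5 m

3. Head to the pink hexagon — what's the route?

turn right 4°, forward 4.7 m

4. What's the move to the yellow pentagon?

turn right 54°, forward 6.1 m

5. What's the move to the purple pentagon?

turn left 9°, forward 9.5 m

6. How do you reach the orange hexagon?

turn right 71°, forward 5.8 m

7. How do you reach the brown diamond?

turn left 27°, forward 7.6 m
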